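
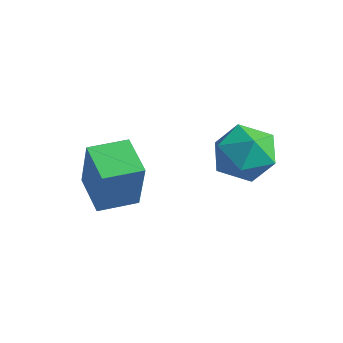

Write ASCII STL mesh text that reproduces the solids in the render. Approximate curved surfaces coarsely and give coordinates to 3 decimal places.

solid 
facet normal -0.866 0.356 0.352
outer loop
vertex -1.208 1.849 -3.294
vertex -1.662 0.706 -3.256
vertex -1.075 1.167 -2.278
endloop
endfacet
facet normal -0.319 0.767 0.557
outer loop
vertex -1.208 1.849 -3.294
vertex -1.075 1.167 -2.278
vertex -0.138 1.853 -2.686
endloop
endfacet
facet normal 0.013 0.999 -0.030
outer loop
vertex -1.208 1.849 -3.294
vertex -0.138 1.853 -2.686
vertex -0.147 1.816 -3.915
endloop
endfacet
facet normal -0.327 0.732 -0.598
outer loop
vertex -1.208 1.849 -3.294
vertex -0.147 1.816 -3.915
vertex -1.088 1.107 -4.268
endloop
endfacet
facet normal -0.871 0.334 -0.362
outer loop
vertex -1.208 1.849 -3.294
vertex -1.088 1.107 -4.268
vertex -1.662 0.706 -3.256
endloop
endfacet
facet normal 0.138 0.360 0.923
outer loop
vertex -0.138 1.853 -2.686
vertex -1.075 1.167 -2.278
vertex 0.068 0.713 -2.272
endloop
endfacet
facet normal -0.746 -0.306 0.592
outer loop
vertex -1.075 1.167 -2.278
vertex -1.662 0.706 -3.256
vertex -0.873 0.004 -2.625
endloop
endfacet
facet normal -0.754 -0.340 -0.562
outer loop
vertex -1.662 0.706 -3.256
vertex -1.088 1.107 -4.268
vertex -0.882 -0.033 -3.854
endloop
endfacet
facet normal 0.126 0.304 -0.944
outer loop
vertex -1.088 1.107 -4.268
vertex -0.147 1.816 -3.915
vertex 0.055 0.653 -4.262
endloop
endfacet
facet normal 0.676 0.736 -0.027
outer loop
vertex -0.147 1.816 -3.915
vertex -0.138 1.853 -2.686
vertex 0.642 1.114 -3.284
endloop
endfacet
facet normal 0.327 -0.732 0.598
outer loop
vertex 0.188 -0.029 -3.246
vertex 0.068 0.713 -2.272
vertex -0.873 0.004 -2.625
endloop
endfacet
facet normal -0.013 -0.999 0.030
outer loop
vertex 0.188 -0.029 -3.246
vertex -0.873 0.004 -2.625
vertex -0.882 -0.033 -3.854
endloop
endfacet
facet normal 0.319 -0.767 -0.557
outer loop
vertex 0.188 -0.029 -3.246
vertex -0.882 -0.033 -3.854
vertex 0.055 0.653 -4.262
endloop
endfacet
facet normal 0.866 -0.356 -0.352
outer loop
vertex 0.188 -0.029 -3.246
vertex 0.055 0.653 -4.262
vertex 0.642 1.114 -3.284
endloop
endfacet
facet normal 0.871 -0.334 0.362
outer loop
vertex 0.188 -0.029 -3.246
vertex 0.642 1.114 -3.284
vertex 0.068 0.713 -2.272
endloop
endfacet
facet normal -0.126 -0.304 0.944
outer loop
vertex -0.873 0.004 -2.625
vertex 0.068 0.713 -2.272
vertex -1.075 1.167 -2.278
endloop
endfacet
facet normal -0.676 -0.736 0.027
outer loop
vertex -0.882 -0.033 -3.854
vertex -0.873 0.004 -2.625
vertex -1.662 0.706 -3.256
endloop
endfacet
facet normal -0.138 -0.360 -0.923
outer loop
vertex 0.055 0.653 -4.262
vertex -0.882 -0.033 -3.854
vertex -1.088 1.107 -4.268
endloop
endfacet
facet normal 0.746 0.306 -0.592
outer loop
vertex 0.642 1.114 -3.284
vertex 0.055 0.653 -4.262
vertex -0.147 1.816 -3.915
endloop
endfacet
facet normal 0.754 0.340 0.562
outer loop
vertex 0.068 0.713 -2.272
vertex 0.642 1.114 -3.284
vertex -0.138 1.853 -2.686
endloop
endfacet
facet normal -0.877 0.384 0.288
outer loop
vertex -3.86 -3.0 -2.704
vertex -3.274 -1.663 -2.704
vertex -4.432 -2.75 -4.782
endloop
endfacet
facet normal -0.401 -0.916 0.000
outer loop
vertex -3.046 -3.357 -5.236
vertex -3.86 -3.0 -2.704
vertex -4.432 -2.75 -4.782
endloop
endfacet
facet normal -0.877 0.384 0.288
outer loop
vertex -4.432 -2.75 -4.782
vertex -3.274 -1.663 -2.704
vertex -3.846 -1.412 -4.782
endloop
endfacet
facet normal -0.263 0.115 -0.958
outer loop
vertex -3.846 -1.412 -4.782
vertex -3.046 -3.357 -5.236
vertex -4.432 -2.75 -4.782
endloop
endfacet
facet normal 0.263 -0.115 0.958
outer loop
vertex -3.86 -3.0 -2.704
vertex -1.888 -2.27 -3.158
vertex -3.274 -1.663 -2.704
endloop
endfacet
facet normal -0.402 -0.916 -0.000
outer loop
vertex -2.474 -3.608 -3.158
vertex -3.86 -3.0 -2.704
vertex -3.046 -3.357 -5.236
endloop
endfacet
facet normal 0.263 -0.115 0.958
outer loop
vertex -2.474 -3.608 -3.158
vertex -1.888 -2.27 -3.158
vertex -3.86 -3.0 -2.704
endloop
endfacet
facet normal 0.401 0.916 0.000
outer loop
vertex -3.274 -1.663 -2.704
vertex -1.888 -2.27 -3.158
vertex -3.846 -1.412 -4.782
endloop
endfacet
facet normal -0.263 0.115 -0.958
outer loop
vertex -2.46 -2.02 -5.236
vertex -3.046 -3.357 -5.236
vertex -3.846 -1.412 -4.782
endloop
endfacet
facet normal 0.402 0.916 -0.000
outer loop
vertex -3.846 -1.412 -4.782
vertex -1.888 -2.27 -3.158
vertex -2.46 -2.02 -5.236
endloop
endfacet
facet normal 0.877 -0.384 -0.288
outer loop
vertex -2.46 -2.02 -5.236
vertex -2.474 -3.608 -3.158
vertex -3.046 -3.357 -5.236
endloop
endfacet
facet normal 0.877 -0.384 -0.288
outer loop
vertex -1.888 -2.27 -3.158
vertex -2.474 -3.608 -3.158
vertex -2.46 -2.02 -5.236
endloop
endfacet

endsolid


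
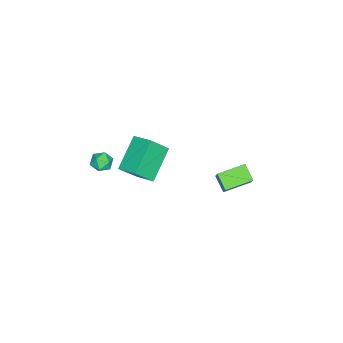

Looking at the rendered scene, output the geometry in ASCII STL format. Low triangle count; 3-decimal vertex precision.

solid 
facet normal -0.527 -0.628 0.573
outer loop
vertex 2.111 2.572 2.892
vertex 1.116 3.66 3.17
vertex 1.446 2.219 1.894
endloop
endfacet
facet normal 0.663 -0.725 -0.185
outer loop
vertex 1.984 2.86 1.31
vertex 2.111 2.572 2.892
vertex 1.446 2.219 1.894
endloop
endfacet
facet normal -0.527 -0.628 0.573
outer loop
vertex 1.446 2.219 1.894
vertex 1.116 3.66 3.17
vertex 0.452 3.307 2.172
endloop
endfacet
facet normal -0.532 -0.282 -0.799
outer loop
vertex 0.452 3.307 2.172
vertex 1.984 2.86 1.31
vertex 1.446 2.219 1.894
endloop
endfacet
facet normal 0.531 0.282 0.799
outer loop
vertex 2.111 2.572 2.892
vertex 1.654 4.301 2.586
vertex 1.116 3.66 3.17
endloop
endfacet
facet normal 0.664 -0.725 -0.185
outer loop
vertex 2.648 3.213 2.308
vertex 2.111 2.572 2.892
vertex 1.984 2.86 1.31
endloop
endfacet
facet normal 0.532 0.282 0.799
outer loop
vertex 2.648 3.213 2.308
vertex 1.654 4.301 2.586
vertex 2.111 2.572 2.892
endloop
endfacet
facet normal -0.663 0.725 0.185
outer loop
vertex 1.116 3.66 3.17
vertex 1.654 4.301 2.586
vertex 0.452 3.307 2.172
endloop
endfacet
facet normal -0.532 -0.282 -0.799
outer loop
vertex 0.989 3.948 1.588
vertex 1.984 2.86 1.31
vertex 0.452 3.307 2.172
endloop
endfacet
facet normal -0.663 0.725 0.186
outer loop
vertex 0.452 3.307 2.172
vertex 1.654 4.301 2.586
vertex 0.989 3.948 1.588
endloop
endfacet
facet normal 0.527 0.628 -0.573
outer loop
vertex 0.989 3.948 1.588
vertex 2.648 3.213 2.308
vertex 1.984 2.86 1.31
endloop
endfacet
facet normal 0.527 0.628 -0.573
outer loop
vertex 1.654 4.301 2.586
vertex 2.648 3.213 2.308
vertex 0.989 3.948 1.588
endloop
endfacet
facet normal -0.478 0.468 -0.743
outer loop
vertex 0.219 -0.807 1.843
vertex 1.948 -0.949 0.642
vertex -0.174 -1.899 1.408
endloop
endfacet
facet normal -0.819 0.068 0.569
outer loop
vertex 0.552 -2.611 2.538
vertex 0.219 -0.807 1.843
vertex -0.174 -1.899 1.408
endloop
endfacet
facet normal -0.478 0.468 -0.744
outer loop
vertex -0.174 -1.899 1.408
vertex 1.948 -0.949 0.642
vertex 1.555 -2.042 0.207
endloop
endfacet
facet normal -0.317 -0.881 -0.351
outer loop
vertex 1.555 -2.042 0.207
vertex 0.552 -2.611 2.538
vertex -0.174 -1.899 1.408
endloop
endfacet
facet normal 0.317 0.881 0.352
outer loop
vertex 0.219 -0.807 1.843
vertex 2.674 -1.661 1.772
vertex 1.948 -0.949 0.642
endloop
endfacet
facet normal -0.819 0.068 0.569
outer loop
vertex 0.945 -1.518 2.973
vertex 0.219 -0.807 1.843
vertex 0.552 -2.611 2.538
endloop
endfacet
facet normal 0.317 0.881 0.351
outer loop
vertex 0.945 -1.518 2.973
vertex 2.674 -1.661 1.772
vertex 0.219 -0.807 1.843
endloop
endfacet
facet normal 0.819 -0.068 -0.569
outer loop
vertex 1.948 -0.949 0.642
vertex 2.674 -1.661 1.772
vertex 1.555 -2.042 0.207
endloop
endfacet
facet normal -0.316 -0.881 -0.351
outer loop
vertex 2.281 -2.753 1.337
vertex 0.552 -2.611 2.538
vertex 1.555 -2.042 0.207
endloop
endfacet
facet normal 0.819 -0.068 -0.569
outer loop
vertex 1.555 -2.042 0.207
vertex 2.674 -1.661 1.772
vertex 2.281 -2.753 1.337
endloop
endfacet
facet normal 0.478 -0.468 0.743
outer loop
vertex 2.281 -2.753 1.337
vertex 0.945 -1.518 2.973
vertex 0.552 -2.611 2.538
endloop
endfacet
facet normal 0.478 -0.468 0.743
outer loop
vertex 2.674 -1.661 1.772
vertex 0.945 -1.518 2.973
vertex 2.281 -2.753 1.337
endloop
endfacet
facet normal -0.863 0.256 0.436
outer loop
vertex 1.643 -3.852 1.592
vertex 1.976 -3.614 2.112
vertex 1.835 -3.218 1.6
endloop
endfacet
facet normal -0.919 0.282 -0.276
outer loop
vertex 1.643 -3.852 1.592
vertex 1.835 -3.218 1.6
vertex 1.892 -3.575 1.045
endloop
endfacet
facet normal -0.764 -0.364 -0.532
outer loop
vertex 1.643 -3.852 1.592
vertex 1.892 -3.575 1.045
vertex 2.068 -4.191 1.214
endloop
endfacet
facet normal -0.613 -0.790 0.020
outer loop
vertex 1.643 -3.852 1.592
vertex 2.068 -4.191 1.214
vertex 2.12 -4.215 1.874
endloop
endfacet
facet normal -0.674 -0.406 0.617
outer loop
vertex 1.643 -3.852 1.592
vertex 2.12 -4.215 1.874
vertex 1.976 -3.614 2.112
endloop
endfacet
facet normal -0.428 0.739 -0.520
outer loop
vertex 1.892 -3.575 1.045
vertex 1.835 -3.218 1.6
vertex 2.38 -3.165 1.226
endloop
endfacet
facet normal -0.337 0.698 0.632
outer loop
vertex 1.835 -3.218 1.6
vertex 1.976 -3.614 2.112
vertex 2.432 -3.189 1.886
endloop
endfacet
facet normal -0.029 -0.374 0.927
outer loop
vertex 1.976 -3.614 2.112
vertex 2.12 -4.215 1.874
vertex 2.608 -3.805 2.055
endloop
endfacet
facet normal 0.068 -0.997 -0.042
outer loop
vertex 2.12 -4.215 1.874
vertex 2.068 -4.191 1.214
vertex 2.665 -4.162 1.5
endloop
endfacet
facet normal -0.177 -0.307 -0.935
outer loop
vertex 2.068 -4.191 1.214
vertex 1.892 -3.575 1.045
vertex 2.524 -3.766 0.988
endloop
endfacet
facet normal 0.613 0.790 -0.020
outer loop
vertex 2.857 -3.528 1.508
vertex 2.38 -3.165 1.226
vertex 2.432 -3.189 1.886
endloop
endfacet
facet normal 0.764 0.364 0.532
outer loop
vertex 2.857 -3.528 1.508
vertex 2.432 -3.189 1.886
vertex 2.608 -3.805 2.055
endloop
endfacet
facet normal 0.919 -0.282 0.276
outer loop
vertex 2.857 -3.528 1.508
vertex 2.608 -3.805 2.055
vertex 2.665 -4.162 1.5
endloop
endfacet
facet normal 0.863 -0.256 -0.436
outer loop
vertex 2.857 -3.528 1.508
vertex 2.665 -4.162 1.5
vertex 2.524 -3.766 0.988
endloop
endfacet
facet normal 0.674 0.406 -0.617
outer loop
vertex 2.857 -3.528 1.508
vertex 2.524 -3.766 0.988
vertex 2.38 -3.165 1.226
endloop
endfacet
facet normal -0.068 0.997 0.042
outer loop
vertex 2.432 -3.189 1.886
vertex 2.38 -3.165 1.226
vertex 1.835 -3.218 1.6
endloop
endfacet
facet normal 0.177 0.307 0.935
outer loop
vertex 2.608 -3.805 2.055
vertex 2.432 -3.189 1.886
vertex 1.976 -3.614 2.112
endloop
endfacet
facet normal 0.428 -0.739 0.520
outer loop
vertex 2.665 -4.162 1.5
vertex 2.608 -3.805 2.055
vertex 2.12 -4.215 1.874
endloop
endfacet
facet normal 0.337 -0.698 -0.632
outer loop
vertex 2.524 -3.766 0.988
vertex 2.665 -4.162 1.5
vertex 2.068 -4.191 1.214
endloop
endfacet
facet normal 0.029 0.374 -0.927
outer loop
vertex 2.38 -3.165 1.226
vertex 2.524 -3.766 0.988
vertex 1.892 -3.575 1.045
endloop
endfacet

endsolid


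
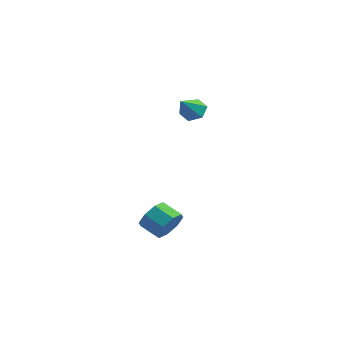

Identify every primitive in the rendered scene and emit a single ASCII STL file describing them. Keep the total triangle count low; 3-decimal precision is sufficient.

solid 
facet normal -0.176 0.784 -0.595
outer loop
vertex 1.561 0.312 2.86
vertex 0.782 0.419 3.231
vertex 1.478 0.824 3.559
endloop
endfacet
facet normal 0.972 -0.119 0.203
outer loop
vertex 1.561 0.312 2.86
vertex 1.478 0.824 3.559
vertex 1.098 -0.999 4.309
endloop
endfacet
facet normal -0.175 0.783 -0.597
outer loop
vertex 1.478 0.824 3.559
vertex 0.782 0.419 3.231
vertex 0.699 0.932 3.929
endloop
endfacet
facet normal 0.443 0.260 0.858
outer loop
vertex 1.478 0.824 3.559
vertex 0.699 0.932 3.929
vertex 1.098 -0.999 4.309
endloop
endfacet
facet normal -0.174 0.783 -0.597
outer loop
vertex 0.699 0.932 3.929
vertex 0.782 0.419 3.231
vertex 0.002 0.527 3.601
endloop
endfacet
facet normal -0.461 0.079 0.884
outer loop
vertex 0.699 0.932 3.929
vertex 0.002 0.527 3.601
vertex 1.098 -0.999 4.309
endloop
endfacet
facet normal -0.174 0.784 -0.596
outer loop
vertex 0.002 0.527 3.601
vertex 0.782 0.419 3.231
vertex 0.085 0.015 2.903
endloop
endfacet
facet normal -0.838 -0.483 0.255
outer loop
vertex 0.002 0.527 3.601
vertex 0.085 0.015 2.903
vertex 1.098 -0.999 4.309
endloop
endfacet
facet normal -0.174 0.784 -0.596
outer loop
vertex 0.085 0.015 2.903
vertex 0.782 0.419 3.231
vertex 0.864 -0.093 2.533
endloop
endfacet
facet normal -0.309 -0.863 -0.399
outer loop
vertex 0.085 0.015 2.903
vertex 0.864 -0.093 2.533
vertex 1.098 -0.999 4.309
endloop
endfacet
facet normal -0.176 0.784 -0.596
outer loop
vertex 0.864 -0.093 2.533
vertex 0.782 0.419 3.231
vertex 1.561 0.312 2.86
endloop
endfacet
facet normal 0.596 -0.681 -0.426
outer loop
vertex 0.864 -0.093 2.533
vertex 1.561 0.312 2.86
vertex 1.098 -0.999 4.309
endloop
endfacet
facet normal 0.864 0.157 -0.479
outer loop
vertex 3.188 -3.166 -3.253
vertex 2.782 -3.633 -4.138
vertex 2.813 -2.624 -3.752
endloop
endfacet
facet normal 0.219 0.739 0.637
outer loop
vertex 3.188 -3.166 -3.253
vertex 2.813 -2.624 -3.752
vertex 2.005 -3.381 -2.597
endloop
endfacet
facet normal 0.219 0.739 0.637
outer loop
vertex 2.005 -3.381 -2.597
vertex 2.813 -2.624 -3.752
vertex 1.63 -2.839 -3.096
endloop
endfacet
facet normal -0.864 -0.156 0.479
outer loop
vertex 2.005 -3.381 -2.597
vertex 1.63 -2.839 -3.096
vertex 1.598 -3.847 -3.482
endloop
endfacet
facet normal 0.863 0.157 -0.480
outer loop
vertex 2.813 -2.624 -3.752
vertex 2.782 -3.633 -4.138
vertex 2.419 -2.673 -4.477
endloop
endfacet
facet normal -0.166 0.986 0.024
outer loop
vertex 2.813 -2.624 -3.752
vertex 2.419 -2.673 -4.477
vertex 1.63 -2.839 -3.096
endloop
endfacet
facet normal -0.166 0.986 0.024
outer loop
vertex 1.63 -2.839 -3.096
vertex 2.419 -2.673 -4.477
vertex 1.236 -2.888 -3.821
endloop
endfacet
facet normal -0.863 -0.156 0.480
outer loop
vertex 1.63 -2.839 -3.096
vertex 1.236 -2.888 -3.821
vertex 1.598 -3.847 -3.482
endloop
endfacet
facet normal 0.864 0.157 -0.479
outer loop
vertex 2.419 -2.673 -4.477
vertex 2.782 -3.633 -4.138
vertex 2.238 -3.284 -5.004
endloop
endfacet
facet normal -0.454 0.655 -0.604
outer loop
vertex 2.419 -2.673 -4.477
vertex 2.238 -3.284 -5.004
vertex 1.236 -2.888 -3.821
endloop
endfacet
facet normal -0.454 0.655 -0.604
outer loop
vertex 1.236 -2.888 -3.821
vertex 2.238 -3.284 -5.004
vertex 1.055 -3.499 -4.348
endloop
endfacet
facet normal -0.864 -0.157 0.479
outer loop
vertex 1.236 -2.888 -3.821
vertex 1.055 -3.499 -4.348
vertex 1.598 -3.847 -3.482
endloop
endfacet
facet normal 0.864 0.156 -0.479
outer loop
vertex 2.238 -3.284 -5.004
vertex 2.782 -3.633 -4.138
vertex 2.375 -4.099 -5.023
endloop
endfacet
facet normal -0.476 -0.060 -0.878
outer loop
vertex 2.238 -3.284 -5.004
vertex 2.375 -4.099 -5.023
vertex 1.055 -3.499 -4.348
endloop
endfacet
facet normal -0.476 -0.060 -0.878
outer loop
vertex 1.055 -3.499 -4.348
vertex 2.375 -4.099 -5.023
vertex 1.192 -4.314 -4.367
endloop
endfacet
facet normal -0.864 -0.156 0.479
outer loop
vertex 1.055 -3.499 -4.348
vertex 1.192 -4.314 -4.367
vertex 1.598 -3.847 -3.482
endloop
endfacet
facet normal 0.864 0.156 -0.479
outer loop
vertex 2.375 -4.099 -5.023
vertex 2.782 -3.633 -4.138
vertex 2.75 -4.641 -4.524
endloop
endfacet
facet normal -0.219 -0.739 -0.637
outer loop
vertex 2.375 -4.099 -5.023
vertex 2.75 -4.641 -4.524
vertex 1.192 -4.314 -4.367
endloop
endfacet
facet normal -0.219 -0.739 -0.637
outer loop
vertex 1.192 -4.314 -4.367
vertex 2.75 -4.641 -4.524
vertex 1.567 -4.856 -3.868
endloop
endfacet
facet normal -0.864 -0.157 0.479
outer loop
vertex 1.192 -4.314 -4.367
vertex 1.567 -4.856 -3.868
vertex 1.598 -3.847 -3.482
endloop
endfacet
facet normal 0.863 0.156 -0.480
outer loop
vertex 2.75 -4.641 -4.524
vertex 2.782 -3.633 -4.138
vertex 3.144 -4.592 -3.799
endloop
endfacet
facet normal 0.166 -0.986 -0.024
outer loop
vertex 2.75 -4.641 -4.524
vertex 3.144 -4.592 -3.799
vertex 1.567 -4.856 -3.868
endloop
endfacet
facet normal 0.166 -0.986 -0.024
outer loop
vertex 1.567 -4.856 -3.868
vertex 3.144 -4.592 -3.799
vertex 1.961 -4.807 -3.143
endloop
endfacet
facet normal -0.863 -0.157 0.480
outer loop
vertex 1.567 -4.856 -3.868
vertex 1.961 -4.807 -3.143
vertex 1.598 -3.847 -3.482
endloop
endfacet
facet normal 0.864 0.157 -0.479
outer loop
vertex 3.144 -4.592 -3.799
vertex 2.782 -3.633 -4.138
vertex 3.325 -3.981 -3.272
endloop
endfacet
facet normal 0.454 -0.655 0.604
outer loop
vertex 3.144 -4.592 -3.799
vertex 3.325 -3.981 -3.272
vertex 1.961 -4.807 -3.143
endloop
endfacet
facet normal 0.454 -0.655 0.604
outer loop
vertex 1.961 -4.807 -3.143
vertex 3.325 -3.981 -3.272
vertex 2.142 -4.196 -2.616
endloop
endfacet
facet normal -0.864 -0.157 0.479
outer loop
vertex 1.961 -4.807 -3.143
vertex 2.142 -4.196 -2.616
vertex 1.598 -3.847 -3.482
endloop
endfacet
facet normal 0.864 0.156 -0.479
outer loop
vertex 3.325 -3.981 -3.272
vertex 2.782 -3.633 -4.138
vertex 3.188 -3.166 -3.253
endloop
endfacet
facet normal 0.476 0.060 0.878
outer loop
vertex 3.325 -3.981 -3.272
vertex 3.188 -3.166 -3.253
vertex 2.142 -4.196 -2.616
endloop
endfacet
facet normal 0.476 0.060 0.878
outer loop
vertex 2.142 -4.196 -2.616
vertex 3.188 -3.166 -3.253
vertex 2.005 -3.381 -2.597
endloop
endfacet
facet normal -0.864 -0.156 0.479
outer loop
vertex 2.142 -4.196 -2.616
vertex 2.005 -3.381 -2.597
vertex 1.598 -3.847 -3.482
endloop
endfacet

endsolid


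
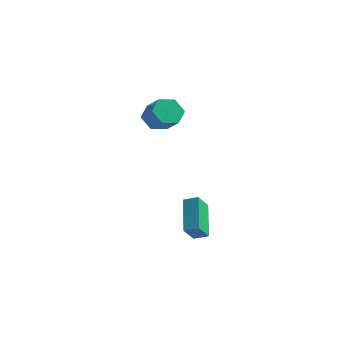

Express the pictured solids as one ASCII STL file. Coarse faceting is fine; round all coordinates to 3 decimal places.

solid 
facet normal -0.753 0.332 -0.568
outer loop
vertex -3.153 0.4 1.051
vertex -3.712 0.336 1.754
vertex -3.262 1.101 1.605
endloop
endfacet
facet normal 0.647 0.532 -0.546
outer loop
vertex -3.153 0.4 1.051
vertex -3.262 1.101 1.605
vertex -2.129 -0.052 1.824
endloop
endfacet
facet normal 0.647 0.532 -0.547
outer loop
vertex -2.129 -0.052 1.824
vertex -3.262 1.101 1.605
vertex -2.238 0.649 2.377
endloop
endfacet
facet normal 0.752 -0.332 0.569
outer loop
vertex -2.129 -0.052 1.824
vertex -2.238 0.649 2.377
vertex -2.688 -0.116 2.526
endloop
endfacet
facet normal -0.753 0.333 -0.568
outer loop
vertex -3.262 1.101 1.605
vertex -3.712 0.336 1.754
vertex -3.82 1.037 2.308
endloop
endfacet
facet normal 0.219 0.940 0.260
outer loop
vertex -3.262 1.101 1.605
vertex -3.82 1.037 2.308
vertex -2.238 0.649 2.377
endloop
endfacet
facet normal 0.219 0.940 0.260
outer loop
vertex -2.238 0.649 2.377
vertex -3.82 1.037 2.308
vertex -2.797 0.585 3.08
endloop
endfacet
facet normal 0.753 -0.332 0.568
outer loop
vertex -2.238 0.649 2.377
vertex -2.797 0.585 3.08
vertex -2.688 -0.116 2.526
endloop
endfacet
facet normal -0.752 0.333 -0.568
outer loop
vertex -3.82 1.037 2.308
vertex -3.712 0.336 1.754
vertex -4.271 0.272 2.456
endloop
endfacet
facet normal -0.428 0.408 0.806
outer loop
vertex -3.82 1.037 2.308
vertex -4.271 0.272 2.456
vertex -2.797 0.585 3.08
endloop
endfacet
facet normal -0.428 0.409 0.806
outer loop
vertex -2.797 0.585 3.08
vertex -4.271 0.272 2.456
vertex -3.247 -0.18 3.229
endloop
endfacet
facet normal 0.753 -0.332 0.568
outer loop
vertex -2.797 0.585 3.08
vertex -3.247 -0.18 3.229
vertex -2.688 -0.116 2.526
endloop
endfacet
facet normal -0.752 0.332 -0.569
outer loop
vertex -4.271 0.272 2.456
vertex -3.712 0.336 1.754
vertex -4.162 -0.429 1.903
endloop
endfacet
facet normal -0.647 -0.532 0.546
outer loop
vertex -4.271 0.272 2.456
vertex -4.162 -0.429 1.903
vertex -3.247 -0.18 3.229
endloop
endfacet
facet normal -0.647 -0.532 0.546
outer loop
vertex -3.247 -0.18 3.229
vertex -4.162 -0.429 1.903
vertex -3.138 -0.881 2.675
endloop
endfacet
facet normal 0.753 -0.332 0.568
outer loop
vertex -3.247 -0.18 3.229
vertex -3.138 -0.881 2.675
vertex -2.688 -0.116 2.526
endloop
endfacet
facet normal -0.753 0.332 -0.568
outer loop
vertex -4.162 -0.429 1.903
vertex -3.712 0.336 1.754
vertex -3.603 -0.365 1.2
endloop
endfacet
facet normal -0.219 -0.940 -0.260
outer loop
vertex -4.162 -0.429 1.903
vertex -3.603 -0.365 1.2
vertex -3.138 -0.881 2.675
endloop
endfacet
facet normal -0.219 -0.940 -0.260
outer loop
vertex -3.138 -0.881 2.675
vertex -3.603 -0.365 1.2
vertex -2.58 -0.817 1.972
endloop
endfacet
facet normal 0.753 -0.333 0.568
outer loop
vertex -3.138 -0.881 2.675
vertex -2.58 -0.817 1.972
vertex -2.688 -0.116 2.526
endloop
endfacet
facet normal -0.753 0.332 -0.568
outer loop
vertex -3.603 -0.365 1.2
vertex -3.712 0.336 1.754
vertex -3.153 0.4 1.051
endloop
endfacet
facet normal 0.428 -0.409 -0.806
outer loop
vertex -3.603 -0.365 1.2
vertex -3.153 0.4 1.051
vertex -2.58 -0.817 1.972
endloop
endfacet
facet normal 0.428 -0.408 -0.806
outer loop
vertex -2.58 -0.817 1.972
vertex -3.153 0.4 1.051
vertex -2.129 -0.052 1.824
endloop
endfacet
facet normal 0.752 -0.333 0.568
outer loop
vertex -2.58 -0.817 1.972
vertex -2.129 -0.052 1.824
vertex -2.688 -0.116 2.526
endloop
endfacet
facet normal -0.456 0.642 0.616
outer loop
vertex -1.088 -1.154 -2.826
vertex -0.367 -0.898 -2.559
vertex -1.067 -0.322 -3.677
endloop
endfacet
facet normal -0.890 -0.315 -0.330
outer loop
vertex -0.073 -1.722 -5.021
vertex -1.088 -1.154 -2.826
vertex -1.067 -0.322 -3.677
endloop
endfacet
facet normal -0.456 0.642 0.616
outer loop
vertex -1.067 -0.322 -3.677
vertex -0.367 -0.898 -2.559
vertex -0.347 -0.067 -3.41
endloop
endfacet
facet normal 0.018 0.699 -0.715
outer loop
vertex -0.347 -0.067 -3.41
vertex -0.073 -1.722 -5.021
vertex -1.067 -0.322 -3.677
endloop
endfacet
facet normal -0.017 -0.699 0.715
outer loop
vertex -1.088 -1.154 -2.826
vertex 0.627 -2.298 -3.903
vertex -0.367 -0.898 -2.559
endloop
endfacet
facet normal -0.890 -0.316 -0.330
outer loop
vertex -0.093 -2.553 -4.17
vertex -1.088 -1.154 -2.826
vertex -0.073 -1.722 -5.021
endloop
endfacet
facet normal -0.017 -0.699 0.715
outer loop
vertex -0.093 -2.553 -4.17
vertex 0.627 -2.298 -3.903
vertex -1.088 -1.154 -2.826
endloop
endfacet
facet normal 0.890 0.316 0.329
outer loop
vertex -0.367 -0.898 -2.559
vertex 0.627 -2.298 -3.903
vertex -0.347 -0.067 -3.41
endloop
endfacet
facet normal 0.017 0.699 -0.715
outer loop
vertex 0.648 -1.466 -4.754
vertex -0.073 -1.722 -5.021
vertex -0.347 -0.067 -3.41
endloop
endfacet
facet normal 0.890 0.315 0.330
outer loop
vertex -0.347 -0.067 -3.41
vertex 0.627 -2.298 -3.903
vertex 0.648 -1.466 -4.754
endloop
endfacet
facet normal 0.456 -0.642 -0.616
outer loop
vertex 0.648 -1.466 -4.754
vertex -0.093 -2.553 -4.17
vertex -0.073 -1.722 -5.021
endloop
endfacet
facet normal 0.456 -0.642 -0.616
outer loop
vertex 0.627 -2.298 -3.903
vertex -0.093 -2.553 -4.17
vertex 0.648 -1.466 -4.754
endloop
endfacet

endsolid


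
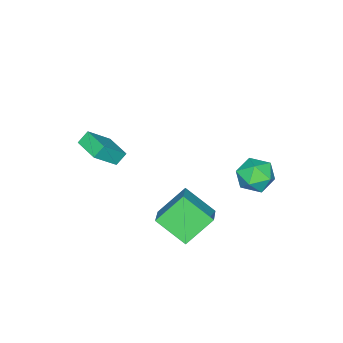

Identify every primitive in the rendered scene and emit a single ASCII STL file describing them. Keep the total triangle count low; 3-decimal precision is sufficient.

solid 
facet normal -0.630 0.400 0.665
outer loop
vertex 3.414 1.653 3.149
vertex 3.205 3.393 1.904
vertex 1.927 0.824 2.24
endloop
endfacet
facet normal 0.097 -0.809 0.579
outer loop
vertex 3.275 -0.033 0.816
vertex 3.414 1.653 3.149
vertex 1.927 0.824 2.24
endloop
endfacet
facet normal -0.630 0.400 0.665
outer loop
vertex 1.927 0.824 2.24
vertex 3.205 3.393 1.904
vertex 1.718 2.564 0.995
endloop
endfacet
facet normal -0.771 -0.430 -0.471
outer loop
vertex 1.718 2.564 0.995
vertex 3.275 -0.033 0.816
vertex 1.927 0.824 2.24
endloop
endfacet
facet normal 0.771 0.430 0.471
outer loop
vertex 3.414 1.653 3.149
vertex 4.553 2.536 0.48
vertex 3.205 3.393 1.904
endloop
endfacet
facet normal 0.097 -0.809 0.579
outer loop
vertex 4.762 0.796 1.725
vertex 3.414 1.653 3.149
vertex 3.275 -0.033 0.816
endloop
endfacet
facet normal 0.771 0.430 0.471
outer loop
vertex 4.762 0.796 1.725
vertex 4.553 2.536 0.48
vertex 3.414 1.653 3.149
endloop
endfacet
facet normal -0.097 0.809 -0.579
outer loop
vertex 3.205 3.393 1.904
vertex 4.553 2.536 0.48
vertex 1.718 2.564 0.995
endloop
endfacet
facet normal -0.771 -0.430 -0.471
outer loop
vertex 3.066 1.707 -0.429
vertex 3.275 -0.033 0.816
vertex 1.718 2.564 0.995
endloop
endfacet
facet normal -0.097 0.809 -0.579
outer loop
vertex 1.718 2.564 0.995
vertex 4.553 2.536 0.48
vertex 3.066 1.707 -0.429
endloop
endfacet
facet normal 0.630 -0.400 -0.665
outer loop
vertex 3.066 1.707 -0.429
vertex 4.762 0.796 1.725
vertex 3.275 -0.033 0.816
endloop
endfacet
facet normal 0.630 -0.400 -0.665
outer loop
vertex 4.553 2.536 0.48
vertex 4.762 0.796 1.725
vertex 3.066 1.707 -0.429
endloop
endfacet
facet normal -0.659 0.285 -0.696
outer loop
vertex 1.462 -4.284 3.525
vertex 2.128 -2.774 3.512
vertex 2.033 -4.542 2.879
endloop
endfacet
facet normal -0.404 -0.915 0.008
outer loop
vertex 3.292 -5.086 4.208
vertex 1.462 -4.284 3.525
vertex 2.033 -4.542 2.879
endloop
endfacet
facet normal -0.659 0.285 -0.696
outer loop
vertex 2.033 -4.542 2.879
vertex 2.128 -2.774 3.512
vertex 2.699 -3.032 2.866
endloop
endfacet
facet normal 0.634 -0.286 -0.718
outer loop
vertex 2.699 -3.032 2.866
vertex 3.292 -5.086 4.208
vertex 2.033 -4.542 2.879
endloop
endfacet
facet normal -0.634 0.286 0.718
outer loop
vertex 1.462 -4.284 3.525
vertex 3.387 -3.318 4.841
vertex 2.128 -2.774 3.512
endloop
endfacet
facet normal -0.404 -0.915 0.008
outer loop
vertex 2.721 -4.828 4.854
vertex 1.462 -4.284 3.525
vertex 3.292 -5.086 4.208
endloop
endfacet
facet normal -0.634 0.286 0.718
outer loop
vertex 2.721 -4.828 4.854
vertex 3.387 -3.318 4.841
vertex 1.462 -4.284 3.525
endloop
endfacet
facet normal 0.404 0.915 -0.008
outer loop
vertex 2.128 -2.774 3.512
vertex 3.387 -3.318 4.841
vertex 2.699 -3.032 2.866
endloop
endfacet
facet normal 0.634 -0.286 -0.718
outer loop
vertex 3.958 -3.576 4.195
vertex 3.292 -5.086 4.208
vertex 2.699 -3.032 2.866
endloop
endfacet
facet normal 0.404 0.915 -0.008
outer loop
vertex 2.699 -3.032 2.866
vertex 3.387 -3.318 4.841
vertex 3.958 -3.576 4.195
endloop
endfacet
facet normal 0.659 -0.285 0.696
outer loop
vertex 3.958 -3.576 4.195
vertex 2.721 -4.828 4.854
vertex 3.292 -5.086 4.208
endloop
endfacet
facet normal 0.659 -0.285 0.696
outer loop
vertex 3.387 -3.318 4.841
vertex 2.721 -4.828 4.854
vertex 3.958 -3.576 4.195
endloop
endfacet
facet normal -0.921 0.388 0.036
outer loop
vertex -3.796 2.996 -0.419
vertex -4.256 1.882 -0.169
vertex -3.907 2.624 0.749
endloop
endfacet
facet normal -0.434 0.870 0.236
outer loop
vertex -3.796 2.996 -0.419
vertex -3.907 2.624 0.749
vertex -2.896 3.226 0.388
endloop
endfacet
facet normal 0.028 0.953 -0.302
outer loop
vertex -3.796 2.996 -0.419
vertex -2.896 3.226 0.388
vertex -2.621 2.856 -0.753
endloop
endfacet
facet normal -0.175 0.522 -0.835
outer loop
vertex -3.796 2.996 -0.419
vertex -2.621 2.856 -0.753
vertex -3.461 2.026 -1.096
endloop
endfacet
facet normal -0.761 0.174 -0.625
outer loop
vertex -3.796 2.996 -0.419
vertex -3.461 2.026 -1.096
vertex -4.256 1.882 -0.169
endloop
endfacet
facet normal -0.076 0.603 0.794
outer loop
vertex -2.896 3.226 0.388
vertex -3.907 2.624 0.749
vertex -2.799 2.254 1.136
endloop
endfacet
facet normal -0.865 -0.176 0.471
outer loop
vertex -3.907 2.624 0.749
vertex -4.256 1.882 -0.169
vertex -3.639 1.424 0.793
endloop
endfacet
facet normal -0.605 -0.522 -0.600
outer loop
vertex -4.256 1.882 -0.169
vertex -3.461 2.026 -1.096
vertex -3.364 1.054 -0.348
endloop
endfacet
facet normal 0.342 0.042 -0.939
outer loop
vertex -3.461 2.026 -1.096
vertex -2.621 2.856 -0.753
vertex -2.353 1.656 -0.709
endloop
endfacet
facet normal 0.670 0.738 -0.078
outer loop
vertex -2.621 2.856 -0.753
vertex -2.896 3.226 0.388
vertex -2.004 2.398 0.209
endloop
endfacet
facet normal 0.175 -0.522 0.835
outer loop
vertex -2.464 1.284 0.459
vertex -2.799 2.254 1.136
vertex -3.639 1.424 0.793
endloop
endfacet
facet normal -0.028 -0.953 0.302
outer loop
vertex -2.464 1.284 0.459
vertex -3.639 1.424 0.793
vertex -3.364 1.054 -0.348
endloop
endfacet
facet normal 0.434 -0.870 -0.236
outer loop
vertex -2.464 1.284 0.459
vertex -3.364 1.054 -0.348
vertex -2.353 1.656 -0.709
endloop
endfacet
facet normal 0.921 -0.388 -0.036
outer loop
vertex -2.464 1.284 0.459
vertex -2.353 1.656 -0.709
vertex -2.004 2.398 0.209
endloop
endfacet
facet normal 0.761 -0.174 0.625
outer loop
vertex -2.464 1.284 0.459
vertex -2.004 2.398 0.209
vertex -2.799 2.254 1.136
endloop
endfacet
facet normal -0.342 -0.042 0.939
outer loop
vertex -3.639 1.424 0.793
vertex -2.799 2.254 1.136
vertex -3.907 2.624 0.749
endloop
endfacet
facet normal -0.670 -0.738 0.078
outer loop
vertex -3.364 1.054 -0.348
vertex -3.639 1.424 0.793
vertex -4.256 1.882 -0.169
endloop
endfacet
facet normal 0.076 -0.603 -0.794
outer loop
vertex -2.353 1.656 -0.709
vertex -3.364 1.054 -0.348
vertex -3.461 2.026 -1.096
endloop
endfacet
facet normal 0.865 0.176 -0.471
outer loop
vertex -2.004 2.398 0.209
vertex -2.353 1.656 -0.709
vertex -2.621 2.856 -0.753
endloop
endfacet
facet normal 0.605 0.522 0.600
outer loop
vertex -2.799 2.254 1.136
vertex -2.004 2.398 0.209
vertex -2.896 3.226 0.388
endloop
endfacet

endsolid


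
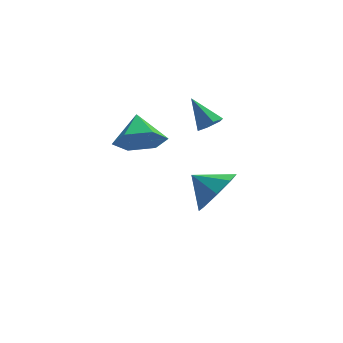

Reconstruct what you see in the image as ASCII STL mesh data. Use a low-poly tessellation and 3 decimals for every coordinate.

solid 
facet normal 0.706 -0.458 -0.541
outer loop
vertex 3.398 1.988 -2.331
vertex 2.677 1.722 -3.047
vertex 3.317 2.543 -2.907
endloop
endfacet
facet normal 0.106 0.723 0.682
outer loop
vertex 3.398 1.988 -2.331
vertex 3.317 2.543 -2.907
vertex 1.823 2.278 -2.393
endloop
endfacet
facet normal 0.706 -0.458 -0.540
outer loop
vertex 3.317 2.543 -2.907
vertex 2.677 1.722 -3.047
vertex 2.862 2.617 -3.565
endloop
endfacet
facet normal -0.109 0.977 0.185
outer loop
vertex 3.317 2.543 -2.907
vertex 2.862 2.617 -3.565
vertex 1.823 2.278 -2.393
endloop
endfacet
facet normal 0.705 -0.459 -0.541
outer loop
vertex 2.862 2.617 -3.565
vertex 2.677 1.722 -3.047
vertex 2.298 2.167 -3.919
endloop
endfacet
facet normal -0.519 0.825 -0.222
outer loop
vertex 2.862 2.617 -3.565
vertex 2.298 2.167 -3.919
vertex 1.823 2.278 -2.393
endloop
endfacet
facet normal 0.705 -0.459 -0.541
outer loop
vertex 2.298 2.167 -3.919
vertex 2.677 1.722 -3.047
vertex 1.956 1.457 -3.763
endloop
endfacet
facet normal -0.883 0.359 -0.301
outer loop
vertex 2.298 2.167 -3.919
vertex 1.956 1.457 -3.763
vertex 1.823 2.278 -2.393
endloop
endfacet
facet normal 0.705 -0.459 -0.540
outer loop
vertex 1.956 1.457 -3.763
vertex 2.677 1.722 -3.047
vertex 2.036 0.902 -3.187
endloop
endfacet
facet normal -0.989 -0.149 -0.007
outer loop
vertex 1.956 1.457 -3.763
vertex 2.036 0.902 -3.187
vertex 1.823 2.278 -2.393
endloop
endfacet
facet normal 0.705 -0.459 -0.540
outer loop
vertex 2.036 0.902 -3.187
vertex 2.677 1.722 -3.047
vertex 2.492 0.828 -2.529
endloop
endfacet
facet normal -0.773 -0.403 0.490
outer loop
vertex 2.036 0.902 -3.187
vertex 2.492 0.828 -2.529
vertex 1.823 2.278 -2.393
endloop
endfacet
facet normal 0.705 -0.459 -0.540
outer loop
vertex 2.492 0.828 -2.529
vertex 2.677 1.722 -3.047
vertex 3.056 1.278 -2.175
endloop
endfacet
facet normal -0.363 -0.251 0.897
outer loop
vertex 2.492 0.828 -2.529
vertex 3.056 1.278 -2.175
vertex 1.823 2.278 -2.393
endloop
endfacet
facet normal 0.706 -0.459 -0.540
outer loop
vertex 3.056 1.278 -2.175
vertex 2.677 1.722 -3.047
vertex 3.398 1.988 -2.331
endloop
endfacet
facet normal 0.001 0.214 0.977
outer loop
vertex 3.056 1.278 -2.175
vertex 3.398 1.988 -2.331
vertex 1.823 2.278 -2.393
endloop
endfacet
facet normal -0.021 -0.828 -0.560
outer loop
vertex 0.241 0.152 0.512
vertex -0.342 -0.258 1.14
vertex -0.7 0.241 0.415
endloop
endfacet
facet normal 0.126 0.917 -0.379
outer loop
vertex 0.241 0.152 0.512
vertex -0.7 0.241 0.415
vertex -0.318 0.778 1.84
endloop
endfacet
facet normal -0.021 -0.828 -0.560
outer loop
vertex -0.7 0.241 0.415
vertex -0.342 -0.258 1.14
vertex -1.283 -0.169 1.043
endloop
endfacet
facet normal -0.648 0.753 -0.110
outer loop
vertex -0.7 0.241 0.415
vertex -1.283 -0.169 1.043
vertex -0.318 0.778 1.84
endloop
endfacet
facet normal -0.021 -0.828 -0.560
outer loop
vertex -1.283 -0.169 1.043
vertex -0.342 -0.258 1.14
vertex -0.926 -0.668 1.768
endloop
endfacet
facet normal -0.763 0.292 0.577
outer loop
vertex -1.283 -0.169 1.043
vertex -0.926 -0.668 1.768
vertex -0.318 0.778 1.84
endloop
endfacet
facet normal -0.020 -0.829 -0.559
outer loop
vertex -0.926 -0.668 1.768
vertex -0.342 -0.258 1.14
vertex 0.015 -0.756 1.865
endloop
endfacet
facet normal -0.103 -0.006 0.995
outer loop
vertex -0.926 -0.668 1.768
vertex 0.015 -0.756 1.865
vertex -0.318 0.778 1.84
endloop
endfacet
facet normal -0.019 -0.829 -0.560
outer loop
vertex 0.015 -0.756 1.865
vertex -0.342 -0.258 1.14
vertex 0.598 -0.346 1.238
endloop
endfacet
facet normal 0.670 0.157 0.726
outer loop
vertex 0.015 -0.756 1.865
vertex 0.598 -0.346 1.238
vertex -0.318 0.778 1.84
endloop
endfacet
facet normal -0.019 -0.829 -0.559
outer loop
vertex 0.598 -0.346 1.238
vertex -0.342 -0.258 1.14
vertex 0.241 0.152 0.512
endloop
endfacet
facet normal 0.785 0.619 0.039
outer loop
vertex 0.598 -0.346 1.238
vertex 0.241 0.152 0.512
vertex -0.318 0.778 1.84
endloop
endfacet
facet normal 0.404 -0.613 -0.679
outer loop
vertex 2.671 1.437 0.817
vertex 2.277 1.105 0.882
vertex 2.244 1.48 0.524
endloop
endfacet
facet normal 0.250 0.941 -0.227
outer loop
vertex 2.671 1.437 0.817
vertex 2.244 1.48 0.524
vertex 1.743 1.915 1.778
endloop
endfacet
facet normal 0.403 -0.613 -0.679
outer loop
vertex 2.244 1.48 0.524
vertex 2.277 1.105 0.882
vertex 1.849 1.148 0.589
endloop
endfacet
facet normal -0.613 0.638 -0.466
outer loop
vertex 2.244 1.48 0.524
vertex 1.849 1.148 0.589
vertex 1.743 1.915 1.778
endloop
endfacet
facet normal 0.403 -0.614 -0.679
outer loop
vertex 1.849 1.148 0.589
vertex 2.277 1.105 0.882
vertex 1.882 0.773 0.948
endloop
endfacet
facet normal -0.994 -0.107 -0.020
outer loop
vertex 1.849 1.148 0.589
vertex 1.882 0.773 0.948
vertex 1.743 1.915 1.778
endloop
endfacet
facet normal 0.403 -0.615 -0.678
outer loop
vertex 1.882 0.773 0.948
vertex 2.277 1.105 0.882
vertex 2.309 0.73 1.241
endloop
endfacet
facet normal -0.511 -0.545 0.665
outer loop
vertex 1.882 0.773 0.948
vertex 2.309 0.73 1.241
vertex 1.743 1.915 1.778
endloop
endfacet
facet normal 0.405 -0.614 -0.678
outer loop
vertex 2.309 0.73 1.241
vertex 2.277 1.105 0.882
vertex 2.704 1.062 1.176
endloop
endfacet
facet normal 0.352 -0.242 0.904
outer loop
vertex 2.309 0.73 1.241
vertex 2.704 1.062 1.176
vertex 1.743 1.915 1.778
endloop
endfacet
facet normal 0.405 -0.613 -0.678
outer loop
vertex 2.704 1.062 1.176
vertex 2.277 1.105 0.882
vertex 2.671 1.437 0.817
endloop
endfacet
facet normal 0.733 0.503 0.458
outer loop
vertex 2.704 1.062 1.176
vertex 2.671 1.437 0.817
vertex 1.743 1.915 1.778
endloop
endfacet

endsolid


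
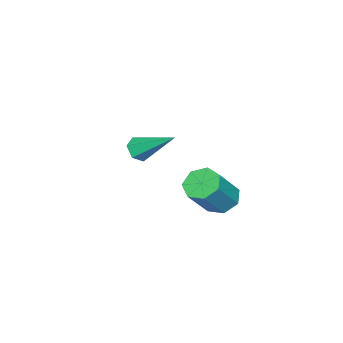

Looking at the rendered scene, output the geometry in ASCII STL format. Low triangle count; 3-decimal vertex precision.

solid 
facet normal -0.019 -0.823 -0.567
outer loop
vertex -0.634 -2.63 -2.455
vertex -1.078 -2.37 -2.818
vertex -0.469 -2.288 -2.957
endloop
endfacet
facet normal 0.937 0.056 0.346
outer loop
vertex -0.634 -2.63 -2.455
vertex -0.469 -2.288 -2.957
vertex -1.042 -0.69 -1.662
endloop
endfacet
facet normal -0.018 -0.824 -0.566
outer loop
vertex -0.469 -2.288 -2.957
vertex -1.078 -2.37 -2.818
vertex -0.914 -2.028 -3.321
endloop
endfacet
facet normal 0.689 0.589 -0.422
outer loop
vertex -0.469 -2.288 -2.957
vertex -0.914 -2.028 -3.321
vertex -1.042 -0.69 -1.662
endloop
endfacet
facet normal -0.017 -0.824 -0.566
outer loop
vertex -0.914 -2.028 -3.321
vertex -1.078 -2.37 -2.818
vertex -1.522 -2.111 -3.182
endloop
endfacet
facet normal -0.244 0.746 -0.620
outer loop
vertex -0.914 -2.028 -3.321
vertex -1.522 -2.111 -3.182
vertex -1.042 -0.69 -1.662
endloop
endfacet
facet normal -0.017 -0.824 -0.566
outer loop
vertex -1.522 -2.111 -3.182
vertex -1.078 -2.37 -2.818
vertex -1.687 -2.453 -2.679
endloop
endfacet
facet normal -0.928 0.370 -0.053
outer loop
vertex -1.522 -2.111 -3.182
vertex -1.687 -2.453 -2.679
vertex -1.042 -0.69 -1.662
endloop
endfacet
facet normal -0.017 -0.824 -0.566
outer loop
vertex -1.687 -2.453 -2.679
vertex -1.078 -2.37 -2.818
vertex -1.243 -2.712 -2.315
endloop
endfacet
facet normal -0.681 -0.163 0.714
outer loop
vertex -1.687 -2.453 -2.679
vertex -1.243 -2.712 -2.315
vertex -1.042 -0.69 -1.662
endloop
endfacet
facet normal -0.019 -0.824 -0.566
outer loop
vertex -1.243 -2.712 -2.315
vertex -1.078 -2.37 -2.818
vertex -0.634 -2.63 -2.455
endloop
endfacet
facet normal 0.253 -0.320 0.913
outer loop
vertex -1.243 -2.712 -2.315
vertex -0.634 -2.63 -2.455
vertex -1.042 -0.69 -1.662
endloop
endfacet
facet normal -0.651 0.114 -0.751
outer loop
vertex 2.356 2.581 -2.988
vertex 1.824 2.852 -2.486
vertex 2.36 3.25 -2.89
endloop
endfacet
facet normal 0.760 0.090 -0.644
outer loop
vertex 2.356 2.581 -2.988
vertex 2.36 3.25 -2.89
vertex 3.527 2.376 -1.636
endloop
endfacet
facet normal 0.760 0.090 -0.644
outer loop
vertex 3.527 2.376 -1.636
vertex 2.36 3.25 -2.89
vertex 3.531 3.046 -1.538
endloop
endfacet
facet normal 0.651 -0.114 0.750
outer loop
vertex 3.527 2.376 -1.636
vertex 3.531 3.046 -1.538
vertex 2.996 2.648 -1.134
endloop
endfacet
facet normal -0.651 0.114 -0.751
outer loop
vertex 2.36 3.25 -2.89
vertex 1.824 2.852 -2.486
vertex 1.96 3.62 -2.487
endloop
endfacet
facet normal 0.477 0.830 -0.288
outer loop
vertex 2.36 3.25 -2.89
vertex 1.96 3.62 -2.487
vertex 3.531 3.046 -1.538
endloop
endfacet
facet normal 0.478 0.829 -0.289
outer loop
vertex 3.531 3.046 -1.538
vertex 1.96 3.62 -2.487
vertex 3.132 3.416 -1.136
endloop
endfacet
facet normal 0.651 -0.113 0.751
outer loop
vertex 3.531 3.046 -1.538
vertex 3.132 3.416 -1.136
vertex 2.996 2.648 -1.134
endloop
endfacet
facet normal -0.650 0.114 -0.751
outer loop
vertex 1.96 3.62 -2.487
vertex 1.824 2.852 -2.486
vertex 1.458 3.412 -2.084
endloop
endfacet
facet normal -0.163 0.945 0.284
outer loop
vertex 1.96 3.62 -2.487
vertex 1.458 3.412 -2.084
vertex 3.132 3.416 -1.136
endloop
endfacet
facet normal -0.164 0.944 0.285
outer loop
vertex 3.132 3.416 -1.136
vertex 1.458 3.412 -2.084
vertex 2.63 3.207 -0.733
endloop
endfacet
facet normal 0.650 -0.113 0.751
outer loop
vertex 3.132 3.416 -1.136
vertex 2.63 3.207 -0.733
vertex 2.996 2.648 -1.134
endloop
endfacet
facet normal -0.651 0.113 -0.751
outer loop
vertex 1.458 3.412 -2.084
vertex 1.824 2.852 -2.486
vertex 1.232 2.782 -1.983
endloop
endfacet
facet normal -0.681 0.348 0.644
outer loop
vertex 1.458 3.412 -2.084
vertex 1.232 2.782 -1.983
vertex 2.63 3.207 -0.733
endloop
endfacet
facet normal -0.681 0.349 0.643
outer loop
vertex 2.63 3.207 -0.733
vertex 1.232 2.782 -1.983
vertex 2.403 2.578 -0.632
endloop
endfacet
facet normal 0.650 -0.114 0.752
outer loop
vertex 2.63 3.207 -0.733
vertex 2.403 2.578 -0.632
vertex 2.996 2.648 -1.134
endloop
endfacet
facet normal -0.651 0.113 -0.751
outer loop
vertex 1.232 2.782 -1.983
vertex 1.824 2.852 -2.486
vertex 1.452 2.205 -2.261
endloop
endfacet
facet normal -0.686 -0.511 0.518
outer loop
vertex 1.232 2.782 -1.983
vertex 1.452 2.205 -2.261
vertex 2.403 2.578 -0.632
endloop
endfacet
facet normal -0.687 -0.510 0.518
outer loop
vertex 2.403 2.578 -0.632
vertex 1.452 2.205 -2.261
vertex 2.623 2.001 -0.909
endloop
endfacet
facet normal 0.650 -0.113 0.752
outer loop
vertex 2.403 2.578 -0.632
vertex 2.623 2.001 -0.909
vertex 2.996 2.648 -1.134
endloop
endfacet
facet normal -0.651 0.113 -0.751
outer loop
vertex 1.452 2.205 -2.261
vertex 1.824 2.852 -2.486
vertex 1.952 2.115 -2.708
endloop
endfacet
facet normal -0.175 -0.985 0.003
outer loop
vertex 1.452 2.205 -2.261
vertex 1.952 2.115 -2.708
vertex 2.623 2.001 -0.909
endloop
endfacet
facet normal -0.175 -0.985 0.003
outer loop
vertex 2.623 2.001 -0.909
vertex 1.952 2.115 -2.708
vertex 3.123 1.911 -1.356
endloop
endfacet
facet normal 0.651 -0.114 0.751
outer loop
vertex 2.623 2.001 -0.909
vertex 3.123 1.911 -1.356
vertex 2.996 2.648 -1.134
endloop
endfacet
facet normal -0.651 0.113 -0.751
outer loop
vertex 1.952 2.115 -2.708
vertex 1.824 2.852 -2.486
vertex 2.356 2.581 -2.988
endloop
endfacet
facet normal 0.470 -0.717 -0.515
outer loop
vertex 1.952 2.115 -2.708
vertex 2.356 2.581 -2.988
vertex 3.123 1.911 -1.356
endloop
endfacet
facet normal 0.469 -0.718 -0.515
outer loop
vertex 3.123 1.911 -1.356
vertex 2.356 2.581 -2.988
vertex 3.527 2.376 -1.636
endloop
endfacet
facet normal 0.651 -0.114 0.750
outer loop
vertex 3.123 1.911 -1.356
vertex 3.527 2.376 -1.636
vertex 2.996 2.648 -1.134
endloop
endfacet

endsolid


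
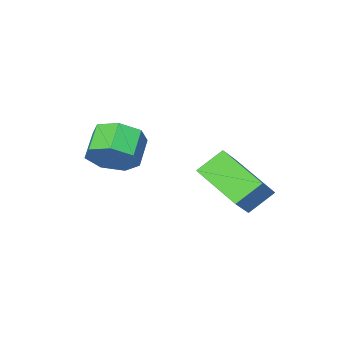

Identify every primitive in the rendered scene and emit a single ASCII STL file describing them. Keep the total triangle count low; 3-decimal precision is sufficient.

solid 
facet normal 0.664 0.506 -0.550
outer loop
vertex 3.101 1.213 -0.359
vertex 2.742 0.791 -1.18
vertex 2.459 1.635 -0.745
endloop
endfacet
facet normal 0.043 0.709 0.704
outer loop
vertex 3.101 1.213 -0.359
vertex 2.459 1.635 -0.745
vertex 2.257 0.571 0.34
endloop
endfacet
facet normal 0.042 0.709 0.704
outer loop
vertex 2.257 0.571 0.34
vertex 2.459 1.635 -0.745
vertex 1.616 0.992 -0.046
endloop
endfacet
facet normal -0.664 -0.506 0.551
outer loop
vertex 2.257 0.571 0.34
vertex 1.616 0.992 -0.046
vertex 1.898 0.149 -0.48
endloop
endfacet
facet normal 0.664 0.506 -0.550
outer loop
vertex 2.459 1.635 -0.745
vertex 2.742 0.791 -1.18
vertex 2.031 1.421 -1.458
endloop
endfacet
facet normal -0.558 0.826 0.087
outer loop
vertex 2.459 1.635 -0.745
vertex 2.031 1.421 -1.458
vertex 1.616 0.992 -0.046
endloop
endfacet
facet normal -0.556 0.826 0.088
outer loop
vertex 1.616 0.992 -0.046
vertex 2.031 1.421 -1.458
vertex 1.187 0.779 -0.759
endloop
endfacet
facet normal -0.664 -0.506 0.551
outer loop
vertex 1.616 0.992 -0.046
vertex 1.187 0.779 -0.759
vertex 1.898 0.149 -0.48
endloop
endfacet
facet normal 0.664 0.506 -0.551
outer loop
vertex 2.031 1.421 -1.458
vertex 2.742 0.791 -1.18
vertex 2.137 0.733 -1.962
endloop
endfacet
facet normal -0.737 0.322 -0.594
outer loop
vertex 2.031 1.421 -1.458
vertex 2.137 0.733 -1.962
vertex 1.187 0.779 -0.759
endloop
endfacet
facet normal -0.738 0.320 -0.595
outer loop
vertex 1.187 0.779 -0.759
vertex 2.137 0.733 -1.962
vertex 1.294 0.091 -1.262
endloop
endfacet
facet normal -0.664 -0.506 0.551
outer loop
vertex 1.187 0.779 -0.759
vertex 1.294 0.091 -1.262
vertex 1.898 0.149 -0.48
endloop
endfacet
facet normal 0.664 0.506 -0.551
outer loop
vertex 2.137 0.733 -1.962
vertex 2.742 0.791 -1.18
vertex 2.699 0.089 -1.876
endloop
endfacet
facet normal -0.363 -0.427 -0.828
outer loop
vertex 2.137 0.733 -1.962
vertex 2.699 0.089 -1.876
vertex 1.294 0.091 -1.262
endloop
endfacet
facet normal -0.363 -0.425 -0.829
outer loop
vertex 1.294 0.091 -1.262
vertex 2.699 0.089 -1.876
vertex 1.856 -0.554 -1.177
endloop
endfacet
facet normal -0.664 -0.506 0.550
outer loop
vertex 1.294 0.091 -1.262
vertex 1.856 -0.554 -1.177
vertex 1.898 0.149 -0.48
endloop
endfacet
facet normal 0.664 0.506 -0.551
outer loop
vertex 2.699 0.089 -1.876
vertex 2.742 0.791 -1.18
vertex 3.293 -0.026 -1.266
endloop
endfacet
facet normal 0.286 -0.852 -0.439
outer loop
vertex 2.699 0.089 -1.876
vertex 3.293 -0.026 -1.266
vertex 1.856 -0.554 -1.177
endloop
endfacet
facet normal 0.286 -0.852 -0.439
outer loop
vertex 1.856 -0.554 -1.177
vertex 3.293 -0.026 -1.266
vertex 2.45 -0.669 -0.567
endloop
endfacet
facet normal -0.664 -0.506 0.551
outer loop
vertex 1.856 -0.554 -1.177
vertex 2.45 -0.669 -0.567
vertex 1.898 0.149 -0.48
endloop
endfacet
facet normal 0.664 0.506 -0.551
outer loop
vertex 3.293 -0.026 -1.266
vertex 2.742 0.791 -1.18
vertex 3.472 0.474 -0.591
endloop
endfacet
facet normal 0.718 -0.636 0.281
outer loop
vertex 3.293 -0.026 -1.266
vertex 3.472 0.474 -0.591
vertex 2.45 -0.669 -0.567
endloop
endfacet
facet normal 0.718 -0.636 0.282
outer loop
vertex 2.45 -0.669 -0.567
vertex 3.472 0.474 -0.591
vertex 2.628 -0.169 0.108
endloop
endfacet
facet normal -0.664 -0.506 0.550
outer loop
vertex 2.45 -0.669 -0.567
vertex 2.628 -0.169 0.108
vertex 1.898 0.149 -0.48
endloop
endfacet
facet normal 0.664 0.506 -0.550
outer loop
vertex 3.472 0.474 -0.591
vertex 2.742 0.791 -1.18
vertex 3.101 1.213 -0.359
endloop
endfacet
facet normal 0.610 0.058 0.790
outer loop
vertex 3.472 0.474 -0.591
vertex 3.101 1.213 -0.359
vertex 2.628 -0.169 0.108
endloop
endfacet
facet normal 0.610 0.058 0.790
outer loop
vertex 2.628 -0.169 0.108
vertex 3.101 1.213 -0.359
vertex 2.257 0.571 0.34
endloop
endfacet
facet normal -0.664 -0.506 0.551
outer loop
vertex 2.628 -0.169 0.108
vertex 2.257 0.571 0.34
vertex 1.898 0.149 -0.48
endloop
endfacet
facet normal -0.740 0.231 0.632
outer loop
vertex -1.256 2.636 -1.789
vertex -0.243 3.113 -0.776
vertex -1.35 4.578 -2.609
endloop
endfacet
facet normal -0.671 -0.316 -0.671
outer loop
vertex -0.417 4.287 -3.404
vertex -1.256 2.636 -1.789
vertex -1.35 4.578 -2.609
endloop
endfacet
facet normal -0.740 0.231 0.632
outer loop
vertex -1.35 4.578 -2.609
vertex -0.243 3.113 -0.776
vertex -0.337 5.055 -1.596
endloop
endfacet
facet normal -0.044 0.920 -0.389
outer loop
vertex -0.337 5.055 -1.596
vertex -0.417 4.287 -3.404
vertex -1.35 4.578 -2.609
endloop
endfacet
facet normal 0.044 -0.920 0.389
outer loop
vertex -1.256 2.636 -1.789
vertex 0.69 2.822 -1.571
vertex -0.243 3.113 -0.776
endloop
endfacet
facet normal -0.671 -0.316 -0.671
outer loop
vertex -0.323 2.345 -2.584
vertex -1.256 2.636 -1.789
vertex -0.417 4.287 -3.404
endloop
endfacet
facet normal 0.044 -0.920 0.389
outer loop
vertex -0.323 2.345 -2.584
vertex 0.69 2.822 -1.571
vertex -1.256 2.636 -1.789
endloop
endfacet
facet normal 0.671 0.316 0.671
outer loop
vertex -0.243 3.113 -0.776
vertex 0.69 2.822 -1.571
vertex -0.337 5.055 -1.596
endloop
endfacet
facet normal -0.044 0.920 -0.389
outer loop
vertex 0.596 4.764 -2.391
vertex -0.417 4.287 -3.404
vertex -0.337 5.055 -1.596
endloop
endfacet
facet normal 0.671 0.316 0.671
outer loop
vertex -0.337 5.055 -1.596
vertex 0.69 2.822 -1.571
vertex 0.596 4.764 -2.391
endloop
endfacet
facet normal 0.740 -0.231 -0.632
outer loop
vertex 0.596 4.764 -2.391
vertex -0.323 2.345 -2.584
vertex -0.417 4.287 -3.404
endloop
endfacet
facet normal 0.740 -0.231 -0.632
outer loop
vertex 0.69 2.822 -1.571
vertex -0.323 2.345 -2.584
vertex 0.596 4.764 -2.391
endloop
endfacet

endsolid


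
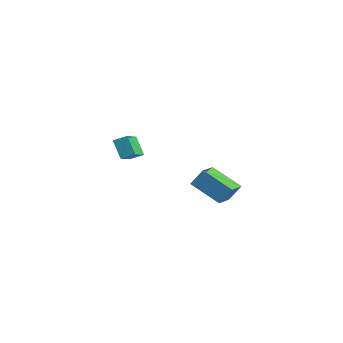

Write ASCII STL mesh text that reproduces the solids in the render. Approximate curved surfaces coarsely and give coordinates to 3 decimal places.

solid 
facet normal -0.768 -0.418 0.485
outer loop
vertex 2.651 0.93 2.916
vertex 1.801 2.036 2.522
vertex 2.351 0.353 1.944
endloop
endfacet
facet normal 0.587 -0.763 0.272
outer loop
vertex 3.879 1.184 0.978
vertex 2.651 0.93 2.916
vertex 2.351 0.353 1.944
endloop
endfacet
facet normal -0.768 -0.418 0.486
outer loop
vertex 2.351 0.353 1.944
vertex 1.801 2.036 2.522
vertex 1.5 1.459 1.55
endloop
endfacet
facet normal -0.257 -0.494 -0.831
outer loop
vertex 1.5 1.459 1.55
vertex 3.879 1.184 0.978
vertex 2.351 0.353 1.944
endloop
endfacet
facet normal 0.257 0.493 0.831
outer loop
vertex 2.651 0.93 2.916
vertex 3.329 2.867 1.556
vertex 1.801 2.036 2.522
endloop
endfacet
facet normal 0.586 -0.763 0.271
outer loop
vertex 4.18 1.761 1.95
vertex 2.651 0.93 2.916
vertex 3.879 1.184 0.978
endloop
endfacet
facet normal 0.257 0.494 0.831
outer loop
vertex 4.18 1.761 1.95
vertex 3.329 2.867 1.556
vertex 2.651 0.93 2.916
endloop
endfacet
facet normal -0.587 0.763 -0.271
outer loop
vertex 1.801 2.036 2.522
vertex 3.329 2.867 1.556
vertex 1.5 1.459 1.55
endloop
endfacet
facet normal -0.257 -0.493 -0.831
outer loop
vertex 3.029 2.29 0.584
vertex 3.879 1.184 0.978
vertex 1.5 1.459 1.55
endloop
endfacet
facet normal -0.586 0.763 -0.272
outer loop
vertex 1.5 1.459 1.55
vertex 3.329 2.867 1.556
vertex 3.029 2.29 0.584
endloop
endfacet
facet normal 0.768 0.417 -0.486
outer loop
vertex 3.029 2.29 0.584
vertex 4.18 1.761 1.95
vertex 3.879 1.184 0.978
endloop
endfacet
facet normal 0.768 0.418 -0.485
outer loop
vertex 3.329 2.867 1.556
vertex 4.18 1.761 1.95
vertex 3.029 2.29 0.584
endloop
endfacet
facet normal -0.618 -0.015 0.786
outer loop
vertex -3.484 -0.19 3.246
vertex -4.284 0.798 2.636
vertex -3.964 -0.818 2.857
endloop
endfacet
facet normal 0.567 -0.701 0.432
outer loop
vertex -3.136 -0.798 1.804
vertex -3.484 -0.19 3.246
vertex -3.964 -0.818 2.857
endloop
endfacet
facet normal -0.618 -0.015 0.786
outer loop
vertex -3.964 -0.818 2.857
vertex -4.284 0.798 2.636
vertex -4.763 0.171 2.248
endloop
endfacet
facet normal -0.545 -0.712 -0.442
outer loop
vertex -4.763 0.171 2.248
vertex -3.136 -0.798 1.804
vertex -3.964 -0.818 2.857
endloop
endfacet
facet normal 0.544 0.713 0.442
outer loop
vertex -3.484 -0.19 3.246
vertex -3.456 0.818 1.583
vertex -4.284 0.798 2.636
endloop
endfacet
facet normal 0.567 -0.701 0.432
outer loop
vertex -2.657 -0.171 2.192
vertex -3.484 -0.19 3.246
vertex -3.136 -0.798 1.804
endloop
endfacet
facet normal 0.546 0.712 0.441
outer loop
vertex -2.657 -0.171 2.192
vertex -3.456 0.818 1.583
vertex -3.484 -0.19 3.246
endloop
endfacet
facet normal -0.567 0.701 -0.433
outer loop
vertex -4.284 0.798 2.636
vertex -3.456 0.818 1.583
vertex -4.763 0.171 2.248
endloop
endfacet
facet normal -0.545 -0.713 -0.441
outer loop
vertex -3.936 0.19 1.194
vertex -3.136 -0.798 1.804
vertex -4.763 0.171 2.248
endloop
endfacet
facet normal -0.567 0.701 -0.432
outer loop
vertex -4.763 0.171 2.248
vertex -3.456 0.818 1.583
vertex -3.936 0.19 1.194
endloop
endfacet
facet normal 0.618 0.015 -0.786
outer loop
vertex -3.936 0.19 1.194
vertex -2.657 -0.171 2.192
vertex -3.136 -0.798 1.804
endloop
endfacet
facet normal 0.618 0.015 -0.786
outer loop
vertex -3.456 0.818 1.583
vertex -2.657 -0.171 2.192
vertex -3.936 0.19 1.194
endloop
endfacet

endsolid


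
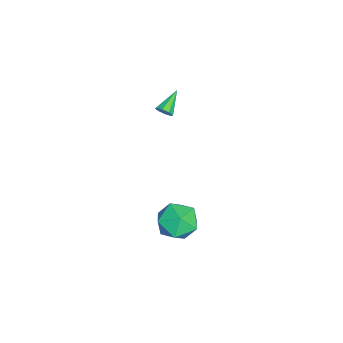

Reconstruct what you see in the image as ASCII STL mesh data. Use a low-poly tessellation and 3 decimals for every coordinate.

solid 
facet normal 0.804 -0.324 -0.499
outer loop
vertex -2.16 -3.515 4.034
vertex -2.417 -3.463 3.586
vertex -2.114 -3.154 3.874
endloop
endfacet
facet normal 0.310 0.352 0.883
outer loop
vertex -2.16 -3.515 4.034
vertex -2.114 -3.154 3.874
vertex -3.623 -2.977 4.334
endloop
endfacet
facet normal 0.804 -0.323 -0.499
outer loop
vertex -2.114 -3.154 3.874
vertex -2.417 -3.463 3.586
vertex -2.246 -2.973 3.544
endloop
endfacet
facet normal 0.226 0.889 0.398
outer loop
vertex -2.114 -3.154 3.874
vertex -2.246 -2.973 3.544
vertex -3.623 -2.977 4.334
endloop
endfacet
facet normal 0.804 -0.323 -0.498
outer loop
vertex -2.246 -2.973 3.544
vertex -2.417 -3.463 3.586
vertex -2.478 -3.08 3.239
endloop
endfacet
facet normal -0.137 0.963 -0.234
outer loop
vertex -2.246 -2.973 3.544
vertex -2.478 -3.08 3.239
vertex -3.623 -2.977 4.334
endloop
endfacet
facet normal 0.803 -0.325 -0.500
outer loop
vertex -2.478 -3.08 3.239
vertex -2.417 -3.463 3.586
vertex -2.675 -3.41 3.137
endloop
endfacet
facet normal -0.560 0.531 -0.636
outer loop
vertex -2.478 -3.08 3.239
vertex -2.675 -3.41 3.137
vertex -3.623 -2.977 4.334
endloop
endfacet
facet normal 0.804 -0.322 -0.500
outer loop
vertex -2.675 -3.41 3.137
vertex -2.417 -3.463 3.586
vertex -2.72 -3.772 3.298
endloop
endfacet
facet normal -0.801 -0.157 -0.578
outer loop
vertex -2.675 -3.41 3.137
vertex -2.72 -3.772 3.298
vertex -3.623 -2.977 4.334
endloop
endfacet
facet normal 0.804 -0.323 -0.499
outer loop
vertex -2.72 -3.772 3.298
vertex -2.417 -3.463 3.586
vertex -2.588 -3.952 3.627
endloop
endfacet
facet normal -0.715 -0.693 -0.092
outer loop
vertex -2.72 -3.772 3.298
vertex -2.588 -3.952 3.627
vertex -3.623 -2.977 4.334
endloop
endfacet
facet normal 0.804 -0.323 -0.499
outer loop
vertex -2.588 -3.952 3.627
vertex -2.417 -3.463 3.586
vertex -2.356 -3.846 3.932
endloop
endfacet
facet normal -0.355 -0.766 0.536
outer loop
vertex -2.588 -3.952 3.627
vertex -2.356 -3.846 3.932
vertex -3.623 -2.977 4.334
endloop
endfacet
facet normal 0.804 -0.323 -0.499
outer loop
vertex -2.356 -3.846 3.932
vertex -2.417 -3.463 3.586
vertex -2.16 -3.515 4.034
endloop
endfacet
facet normal 0.071 -0.332 0.941
outer loop
vertex -2.356 -3.846 3.932
vertex -2.16 -3.515 4.034
vertex -3.623 -2.977 4.334
endloop
endfacet
facet normal -0.081 0.212 0.974
outer loop
vertex 3.173 -1.064 1.576
vertex 3.244 -2.242 1.838
vertex 4.25 -1.575 1.777
endloop
endfacet
facet normal 0.237 0.745 0.623
outer loop
vertex 3.173 -1.064 1.576
vertex 4.25 -1.575 1.777
vertex 4.117 -0.779 0.876
endloop
endfacet
facet normal -0.209 0.971 0.114
outer loop
vertex 3.173 -1.064 1.576
vertex 4.117 -0.779 0.876
vertex 3.028 -0.955 0.38
endloop
endfacet
facet normal -0.803 0.577 0.150
outer loop
vertex 3.173 -1.064 1.576
vertex 3.028 -0.955 0.38
vertex 2.489 -1.859 0.974
endloop
endfacet
facet normal -0.724 0.108 0.681
outer loop
vertex 3.173 -1.064 1.576
vertex 2.489 -1.859 0.974
vertex 3.244 -2.242 1.838
endloop
endfacet
facet normal 0.820 0.483 0.306
outer loop
vertex 4.117 -0.779 0.876
vertex 4.25 -1.575 1.777
vertex 4.771 -1.781 0.706
endloop
endfacet
facet normal 0.305 -0.380 0.873
outer loop
vertex 4.25 -1.575 1.777
vertex 3.244 -2.242 1.838
vertex 4.232 -2.685 1.3
endloop
endfacet
facet normal -0.735 -0.548 0.400
outer loop
vertex 3.244 -2.242 1.838
vertex 2.489 -1.859 0.974
vertex 3.143 -2.861 0.804
endloop
endfacet
facet normal -0.862 0.212 -0.460
outer loop
vertex 2.489 -1.859 0.974
vertex 3.028 -0.955 0.38
vertex 3.01 -2.065 -0.097
endloop
endfacet
facet normal 0.099 0.850 -0.518
outer loop
vertex 3.028 -0.955 0.38
vertex 4.117 -0.779 0.876
vertex 4.016 -1.398 -0.158
endloop
endfacet
facet normal 0.803 -0.577 -0.150
outer loop
vertex 4.087 -2.576 0.104
vertex 4.771 -1.781 0.706
vertex 4.232 -2.685 1.3
endloop
endfacet
facet normal 0.209 -0.971 -0.114
outer loop
vertex 4.087 -2.576 0.104
vertex 4.232 -2.685 1.3
vertex 3.143 -2.861 0.804
endloop
endfacet
facet normal -0.237 -0.745 -0.623
outer loop
vertex 4.087 -2.576 0.104
vertex 3.143 -2.861 0.804
vertex 3.01 -2.065 -0.097
endloop
endfacet
facet normal 0.081 -0.212 -0.974
outer loop
vertex 4.087 -2.576 0.104
vertex 3.01 -2.065 -0.097
vertex 4.016 -1.398 -0.158
endloop
endfacet
facet normal 0.724 -0.108 -0.681
outer loop
vertex 4.087 -2.576 0.104
vertex 4.016 -1.398 -0.158
vertex 4.771 -1.781 0.706
endloop
endfacet
facet normal 0.862 -0.212 0.460
outer loop
vertex 4.232 -2.685 1.3
vertex 4.771 -1.781 0.706
vertex 4.25 -1.575 1.777
endloop
endfacet
facet normal -0.099 -0.850 0.518
outer loop
vertex 3.143 -2.861 0.804
vertex 4.232 -2.685 1.3
vertex 3.244 -2.242 1.838
endloop
endfacet
facet normal -0.820 -0.483 -0.306
outer loop
vertex 3.01 -2.065 -0.097
vertex 3.143 -2.861 0.804
vertex 2.489 -1.859 0.974
endloop
endfacet
facet normal -0.305 0.380 -0.873
outer loop
vertex 4.016 -1.398 -0.158
vertex 3.01 -2.065 -0.097
vertex 3.028 -0.955 0.38
endloop
endfacet
facet normal 0.735 0.548 -0.400
outer loop
vertex 4.771 -1.781 0.706
vertex 4.016 -1.398 -0.158
vertex 4.117 -0.779 0.876
endloop
endfacet

endsolid


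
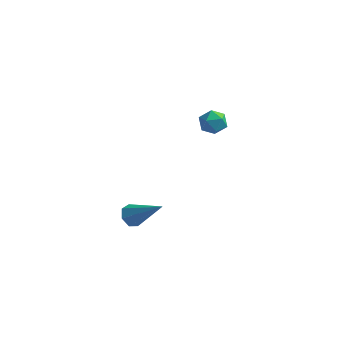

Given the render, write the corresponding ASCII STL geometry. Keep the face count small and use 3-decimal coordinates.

solid 
facet normal -0.771 0.058 -0.634
outer loop
vertex -2.465 -2.884 -3.669
vertex -2.859 -2.729 -3.176
vertex -2.514 -2.333 -3.559
endloop
endfacet
facet normal 0.815 0.182 -0.550
outer loop
vertex -2.465 -2.884 -3.669
vertex -2.514 -2.333 -3.559
vertex -1.241 -2.851 -1.844
endloop
endfacet
facet normal -0.771 0.057 -0.635
outer loop
vertex -2.514 -2.333 -3.559
vertex -2.859 -2.729 -3.176
vertex -2.823 -2.08 -3.161
endloop
endfacet
facet normal 0.521 0.843 -0.132
outer loop
vertex -2.514 -2.333 -3.559
vertex -2.823 -2.08 -3.161
vertex -1.241 -2.851 -1.844
endloop
endfacet
facet normal -0.771 0.057 -0.634
outer loop
vertex -2.823 -2.08 -3.161
vertex -2.859 -2.729 -3.176
vertex -3.159 -2.316 -2.774
endloop
endfacet
facet normal -0.010 0.858 0.514
outer loop
vertex -2.823 -2.08 -3.161
vertex -3.159 -2.316 -2.774
vertex -1.241 -2.851 -1.844
endloop
endfacet
facet normal -0.770 0.059 -0.635
outer loop
vertex -3.159 -2.316 -2.774
vertex -2.859 -2.729 -3.176
vertex -3.27 -2.862 -2.69
endloop
endfacet
facet normal -0.377 0.215 0.901
outer loop
vertex -3.159 -2.316 -2.774
vertex -3.27 -2.862 -2.69
vertex -1.241 -2.851 -1.844
endloop
endfacet
facet normal -0.770 0.058 -0.635
outer loop
vertex -3.27 -2.862 -2.69
vertex -2.859 -2.729 -3.176
vertex -3.071 -3.308 -2.972
endloop
endfacet
facet normal -0.304 -0.602 0.738
outer loop
vertex -3.27 -2.862 -2.69
vertex -3.071 -3.308 -2.972
vertex -1.241 -2.851 -1.844
endloop
endfacet
facet normal -0.771 0.059 -0.634
outer loop
vertex -3.071 -3.308 -2.972
vertex -2.859 -2.729 -3.176
vertex -2.713 -3.318 -3.408
endloop
endfacet
facet normal 0.153 -0.977 0.148
outer loop
vertex -3.071 -3.308 -2.972
vertex -2.713 -3.318 -3.408
vertex -1.241 -2.851 -1.844
endloop
endfacet
facet normal -0.771 0.059 -0.634
outer loop
vertex -2.713 -3.318 -3.408
vertex -2.859 -2.729 -3.176
vertex -2.465 -2.884 -3.669
endloop
endfacet
facet normal 0.651 -0.628 -0.426
outer loop
vertex -2.713 -3.318 -3.408
vertex -2.465 -2.884 -3.669
vertex -1.241 -2.851 -1.844
endloop
endfacet
facet normal -0.718 0.383 0.582
outer loop
vertex -1.935 4.579 -0.839
vertex -2.231 3.867 -0.736
vertex -1.69 4.138 -0.247
endloop
endfacet
facet normal -0.120 0.772 0.625
outer loop
vertex -1.935 4.579 -0.839
vertex -1.69 4.138 -0.247
vertex -1.178 4.553 -0.661
endloop
endfacet
facet normal 0.042 0.999 -0.031
outer loop
vertex -1.935 4.579 -0.839
vertex -1.178 4.553 -0.661
vertex -1.403 4.539 -1.405
endloop
endfacet
facet normal -0.454 0.751 -0.479
outer loop
vertex -1.935 4.579 -0.839
vertex -1.403 4.539 -1.405
vertex -2.054 4.116 -1.452
endloop
endfacet
facet normal -0.924 0.370 -0.100
outer loop
vertex -1.935 4.579 -0.839
vertex -2.054 4.116 -1.452
vertex -2.231 3.867 -0.736
endloop
endfacet
facet normal 0.406 0.343 0.847
outer loop
vertex -1.178 4.553 -0.661
vertex -1.69 4.138 -0.247
vertex -1.006 3.824 -0.448
endloop
endfacet
facet normal -0.559 -0.287 0.778
outer loop
vertex -1.69 4.138 -0.247
vertex -2.231 3.867 -0.736
vertex -1.657 3.401 -0.495
endloop
endfacet
facet normal -0.894 -0.307 -0.328
outer loop
vertex -2.231 3.867 -0.736
vertex -2.054 4.116 -1.452
vertex -1.882 3.387 -1.239
endloop
endfacet
facet normal -0.134 0.311 -0.941
outer loop
vertex -2.054 4.116 -1.452
vertex -1.403 4.539 -1.405
vertex -1.37 3.802 -1.653
endloop
endfacet
facet normal 0.668 0.712 -0.216
outer loop
vertex -1.403 4.539 -1.405
vertex -1.178 4.553 -0.661
vertex -0.829 4.073 -1.164
endloop
endfacet
facet normal 0.454 -0.751 0.479
outer loop
vertex -1.125 3.361 -1.061
vertex -1.006 3.824 -0.448
vertex -1.657 3.401 -0.495
endloop
endfacet
facet normal -0.042 -0.999 0.031
outer loop
vertex -1.125 3.361 -1.061
vertex -1.657 3.401 -0.495
vertex -1.882 3.387 -1.239
endloop
endfacet
facet normal 0.120 -0.772 -0.625
outer loop
vertex -1.125 3.361 -1.061
vertex -1.882 3.387 -1.239
vertex -1.37 3.802 -1.653
endloop
endfacet
facet normal 0.718 -0.383 -0.582
outer loop
vertex -1.125 3.361 -1.061
vertex -1.37 3.802 -1.653
vertex -0.829 4.073 -1.164
endloop
endfacet
facet normal 0.924 -0.370 0.100
outer loop
vertex -1.125 3.361 -1.061
vertex -0.829 4.073 -1.164
vertex -1.006 3.824 -0.448
endloop
endfacet
facet normal 0.134 -0.311 0.941
outer loop
vertex -1.657 3.401 -0.495
vertex -1.006 3.824 -0.448
vertex -1.69 4.138 -0.247
endloop
endfacet
facet normal -0.668 -0.712 0.216
outer loop
vertex -1.882 3.387 -1.239
vertex -1.657 3.401 -0.495
vertex -2.231 3.867 -0.736
endloop
endfacet
facet normal -0.406 -0.343 -0.847
outer loop
vertex -1.37 3.802 -1.653
vertex -1.882 3.387 -1.239
vertex -2.054 4.116 -1.452
endloop
endfacet
facet normal 0.559 0.287 -0.778
outer loop
vertex -0.829 4.073 -1.164
vertex -1.37 3.802 -1.653
vertex -1.403 4.539 -1.405
endloop
endfacet
facet normal 0.894 0.307 0.328
outer loop
vertex -1.006 3.824 -0.448
vertex -0.829 4.073 -1.164
vertex -1.178 4.553 -0.661
endloop
endfacet

endsolid


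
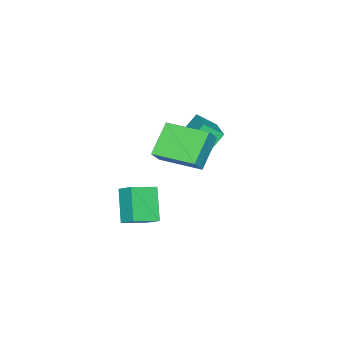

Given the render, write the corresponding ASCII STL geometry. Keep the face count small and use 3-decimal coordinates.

solid 
facet normal -0.830 0.443 -0.338
outer loop
vertex -0.097 -2.619 -2.716
vertex 0.075 -1.896 -2.19
vertex 0.779 -1.925 -3.956
endloop
endfacet
facet normal -0.189 -0.794 -0.578
outer loop
vertex 1.825 -2.484 -3.53
vertex -0.097 -2.619 -2.716
vertex 0.779 -1.925 -3.956
endloop
endfacet
facet normal -0.830 0.443 -0.338
outer loop
vertex 0.779 -1.925 -3.956
vertex 0.075 -1.896 -2.19
vertex 0.951 -1.202 -3.43
endloop
endfacet
facet normal 0.525 0.416 -0.743
outer loop
vertex 0.951 -1.202 -3.43
vertex 1.825 -2.484 -3.53
vertex 0.779 -1.925 -3.956
endloop
endfacet
facet normal -0.525 -0.416 0.743
outer loop
vertex -0.097 -2.619 -2.716
vertex 1.121 -2.455 -1.764
vertex 0.075 -1.896 -2.19
endloop
endfacet
facet normal -0.189 -0.794 -0.578
outer loop
vertex 0.949 -3.178 -2.29
vertex -0.097 -2.619 -2.716
vertex 1.825 -2.484 -3.53
endloop
endfacet
facet normal -0.525 -0.416 0.743
outer loop
vertex 0.949 -3.178 -2.29
vertex 1.121 -2.455 -1.764
vertex -0.097 -2.619 -2.716
endloop
endfacet
facet normal 0.189 0.794 0.578
outer loop
vertex 0.075 -1.896 -2.19
vertex 1.121 -2.455 -1.764
vertex 0.951 -1.202 -3.43
endloop
endfacet
facet normal 0.525 0.416 -0.743
outer loop
vertex 1.997 -1.761 -3.004
vertex 1.825 -2.484 -3.53
vertex 0.951 -1.202 -3.43
endloop
endfacet
facet normal 0.189 0.794 0.578
outer loop
vertex 0.951 -1.202 -3.43
vertex 1.121 -2.455 -1.764
vertex 1.997 -1.761 -3.004
endloop
endfacet
facet normal 0.830 -0.443 0.338
outer loop
vertex 1.997 -1.761 -3.004
vertex 0.949 -3.178 -2.29
vertex 1.825 -2.484 -3.53
endloop
endfacet
facet normal 0.830 -0.443 0.338
outer loop
vertex 1.121 -2.455 -1.764
vertex 0.949 -3.178 -2.29
vertex 1.997 -1.761 -3.004
endloop
endfacet
facet normal -0.643 0.002 -0.766
outer loop
vertex 0.414 -0.875 1.954
vertex 0.302 1.029 2.054
vertex 1.651 -0.747 0.915
endloop
endfacet
facet normal 0.059 -0.997 -0.053
outer loop
vertex 2.198 -0.749 1.566
vertex 0.414 -0.875 1.954
vertex 1.651 -0.747 0.915
endloop
endfacet
facet normal -0.643 0.003 -0.766
outer loop
vertex 1.651 -0.747 0.915
vertex 0.302 1.029 2.054
vertex 1.539 1.157 1.016
endloop
endfacet
facet normal 0.763 0.079 -0.641
outer loop
vertex 1.539 1.157 1.016
vertex 2.198 -0.749 1.566
vertex 1.651 -0.747 0.915
endloop
endfacet
facet normal -0.763 -0.079 0.641
outer loop
vertex 0.414 -0.875 1.954
vertex 0.849 1.027 2.705
vertex 0.302 1.029 2.054
endloop
endfacet
facet normal 0.059 -0.997 -0.053
outer loop
vertex 0.961 -0.877 2.604
vertex 0.414 -0.875 1.954
vertex 2.198 -0.749 1.566
endloop
endfacet
facet normal -0.763 -0.079 0.642
outer loop
vertex 0.961 -0.877 2.604
vertex 0.849 1.027 2.705
vertex 0.414 -0.875 1.954
endloop
endfacet
facet normal -0.059 0.997 0.053
outer loop
vertex 0.302 1.029 2.054
vertex 0.849 1.027 2.705
vertex 1.539 1.157 1.016
endloop
endfacet
facet normal 0.763 0.079 -0.642
outer loop
vertex 2.086 1.155 1.666
vertex 2.198 -0.749 1.566
vertex 1.539 1.157 1.016
endloop
endfacet
facet normal -0.059 0.997 0.053
outer loop
vertex 1.539 1.157 1.016
vertex 0.849 1.027 2.705
vertex 2.086 1.155 1.666
endloop
endfacet
facet normal 0.643 -0.002 0.766
outer loop
vertex 2.086 1.155 1.666
vertex 0.961 -0.877 2.604
vertex 2.198 -0.749 1.566
endloop
endfacet
facet normal 0.643 -0.003 0.766
outer loop
vertex 0.849 1.027 2.705
vertex 0.961 -0.877 2.604
vertex 2.086 1.155 1.666
endloop
endfacet
facet normal -0.582 0.292 0.759
outer loop
vertex -1.696 -1.166 1.436
vertex -0.586 -0.137 1.89
vertex -2.106 -0.465 0.852
endloop
endfacet
facet normal -0.703 -0.650 -0.287
outer loop
vertex -1.554 -0.743 0.13
vertex -1.696 -1.166 1.436
vertex -2.106 -0.465 0.852
endloop
endfacet
facet normal -0.582 0.293 0.759
outer loop
vertex -2.106 -0.465 0.852
vertex -0.586 -0.137 1.89
vertex -0.996 0.564 1.305
endloop
endfacet
facet normal -0.411 0.700 -0.584
outer loop
vertex -0.996 0.564 1.305
vertex -1.554 -0.743 0.13
vertex -2.106 -0.465 0.852
endloop
endfacet
facet normal 0.411 -0.700 0.584
outer loop
vertex -1.696 -1.166 1.436
vertex -0.034 -0.415 1.168
vertex -0.586 -0.137 1.89
endloop
endfacet
facet normal -0.703 -0.651 -0.287
outer loop
vertex -1.144 -1.444 0.715
vertex -1.696 -1.166 1.436
vertex -1.554 -0.743 0.13
endloop
endfacet
facet normal 0.411 -0.700 0.584
outer loop
vertex -1.144 -1.444 0.715
vertex -0.034 -0.415 1.168
vertex -1.696 -1.166 1.436
endloop
endfacet
facet normal 0.703 0.651 0.287
outer loop
vertex -0.586 -0.137 1.89
vertex -0.034 -0.415 1.168
vertex -0.996 0.564 1.305
endloop
endfacet
facet normal -0.410 0.700 -0.584
outer loop
vertex -0.444 0.286 0.584
vertex -1.554 -0.743 0.13
vertex -0.996 0.564 1.305
endloop
endfacet
facet normal 0.703 0.651 0.287
outer loop
vertex -0.996 0.564 1.305
vertex -0.034 -0.415 1.168
vertex -0.444 0.286 0.584
endloop
endfacet
facet normal 0.582 -0.293 -0.759
outer loop
vertex -0.444 0.286 0.584
vertex -1.144 -1.444 0.715
vertex -1.554 -0.743 0.13
endloop
endfacet
facet normal 0.581 -0.293 -0.759
outer loop
vertex -0.034 -0.415 1.168
vertex -1.144 -1.444 0.715
vertex -0.444 0.286 0.584
endloop
endfacet

endsolid
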